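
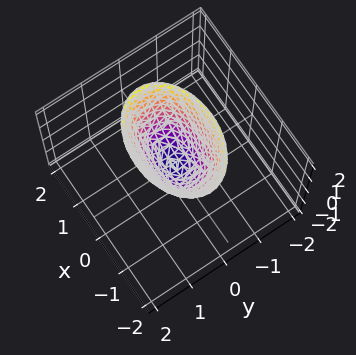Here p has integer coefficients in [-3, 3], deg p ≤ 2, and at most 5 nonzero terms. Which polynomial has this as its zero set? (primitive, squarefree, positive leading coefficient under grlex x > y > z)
First, degree: a paraboloid; a quadric, so deg p = 2.
Then, symmetries: mirror symmetry y ↦ −y ⇒ only even powers of y; it's symmetric under x → −x, forcing even powers of x.
Then, observable constraints: it crosses the z-axis at the gridline z = 0; one y-axis crossing is at y = 0; it crosses the x-axis at the gridline x = 0.
Finally, fitting integer coefficients to these (and the overall shape) gives p.

x^2 + 2*y^2 - z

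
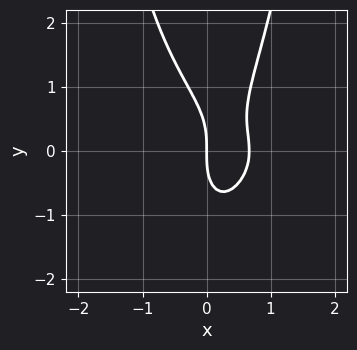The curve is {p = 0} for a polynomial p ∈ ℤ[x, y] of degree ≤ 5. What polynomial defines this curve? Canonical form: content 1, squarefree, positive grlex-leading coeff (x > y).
First, degree: no degree-3 curve has this shape, so deg p = 4.
Then, from the visible intercepts: one x-axis crossing is at x = 0; one y-axis crossing is at y = 0.
Finally, matching integer coefficients to the picture gives p.

2*x^2*y^2 - y^3 + 3*x^2 - 2*x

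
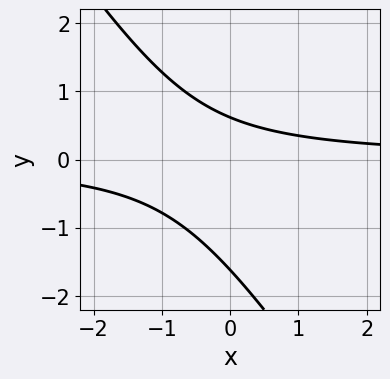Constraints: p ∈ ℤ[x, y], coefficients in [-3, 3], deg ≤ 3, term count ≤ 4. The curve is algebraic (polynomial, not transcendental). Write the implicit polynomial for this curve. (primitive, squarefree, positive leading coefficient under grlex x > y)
(a) The degree is 2 — a generic line meets the curve in up to 2 points.
(b) Against the integer gridlines: the curve avoids every integer x-axis point in the box.
(c) Together with the visible shape, these determine p as stated.

3*x*y + 2*y^2 + 2*y - 2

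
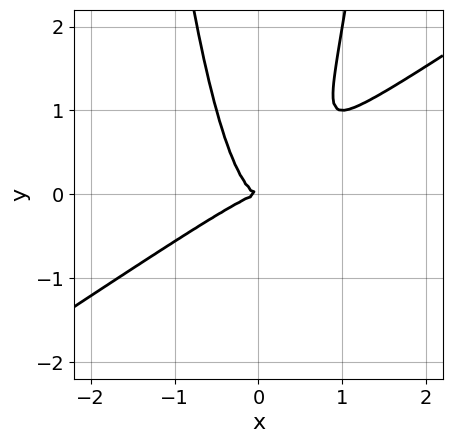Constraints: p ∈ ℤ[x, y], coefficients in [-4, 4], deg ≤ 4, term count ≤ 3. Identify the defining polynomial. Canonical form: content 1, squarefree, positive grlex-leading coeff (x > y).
2*x^3 - 3*x^2*y + y^2

First, the degree is 3 — no degree-2 curve has this shape.
Next, against the integer gridlines: one x-axis crossing is at x = 0; it crosses the y-axis at the gridline y = 0.
Finally, matching integer coefficients to the picture gives p.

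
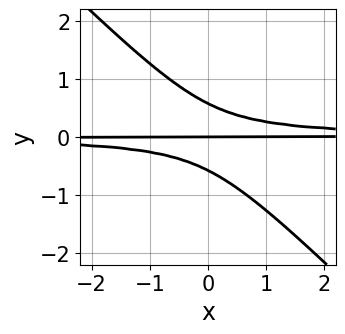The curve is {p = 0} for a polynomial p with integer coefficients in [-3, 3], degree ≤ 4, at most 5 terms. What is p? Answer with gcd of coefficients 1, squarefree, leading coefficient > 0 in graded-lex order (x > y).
3*x*y^2 + 3*y^3 - y

1. Degree: no degree-2 curve has this shape, so deg p = 3.
2. Reading off the gridlines: the visible x-axis segment lies entirely on the curve; it meets the y-axis at y = 0 (among the integer gridlines).
3. The integer polynomial consistent with all of this is the stated p.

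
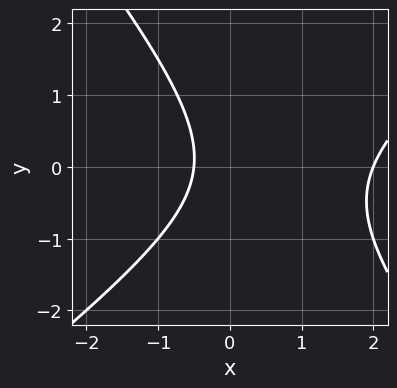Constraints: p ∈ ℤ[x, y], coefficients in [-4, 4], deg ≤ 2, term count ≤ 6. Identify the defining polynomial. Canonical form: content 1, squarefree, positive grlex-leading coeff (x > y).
2*x^2 - x*y - 2*y^2 - 3*x - 2

First, the degree is 2 — a generic line meets the curve in up to 2 points.
Then, observable constraints: one x-axis crossing is at x = 2; the curve avoids every integer y-axis point in the box.
Finally, these observations pin down the coefficients.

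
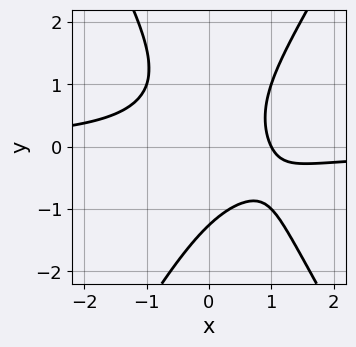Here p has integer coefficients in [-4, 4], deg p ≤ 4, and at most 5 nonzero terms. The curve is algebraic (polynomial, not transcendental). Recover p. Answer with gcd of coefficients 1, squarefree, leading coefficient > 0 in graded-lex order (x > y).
deg p = 3.
Against the integer gridlines: one x-axis crossing is at x = 1.
Fitting integer coefficients to these (and the overall shape) gives p.

3*x^2*y - y^3 - 2*x*y + 2*x - 2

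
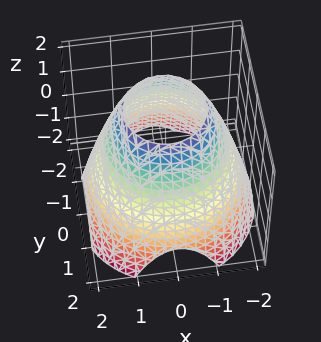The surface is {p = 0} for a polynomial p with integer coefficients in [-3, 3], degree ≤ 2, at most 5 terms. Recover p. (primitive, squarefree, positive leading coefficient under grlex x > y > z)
x^2 + y^2 + z - 3

First, degree: no degree-1 surface has this shape, so deg p = 2.
Next, symmetry: the z-axis is an axis of rotation, so x and y enter only as x² + y².
Then, from the visible intercepts: the surface avoids every integer z-axis point in the box; a circular section at z = 1 has radius between 1 and 2.
Finally, matching integer coefficients to the picture gives p.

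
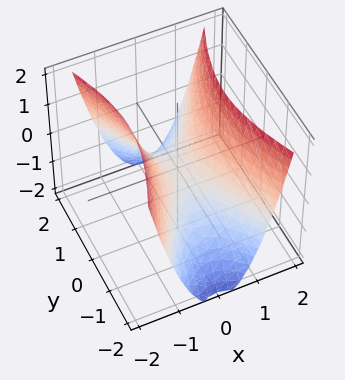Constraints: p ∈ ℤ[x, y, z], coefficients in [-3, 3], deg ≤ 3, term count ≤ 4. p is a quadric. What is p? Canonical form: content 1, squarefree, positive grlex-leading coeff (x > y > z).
3*x^2 - y^2 - 2*z

(a) deg p = 2. A saddle surface; a quadric.
(b) Symmetries: it's symmetric under y → −y, forcing even powers of y; the x ↦ −x reflection is a symmetry, so x appears only in even powers.
(c) Against the integer gridlines: it meets the y-axis at y = 0 (among the integer gridlines); it crosses the z-axis at the gridline z = 0.
(d) The integer polynomial consistent with all of this is the stated p.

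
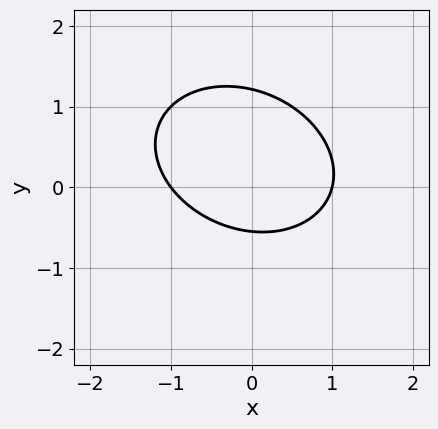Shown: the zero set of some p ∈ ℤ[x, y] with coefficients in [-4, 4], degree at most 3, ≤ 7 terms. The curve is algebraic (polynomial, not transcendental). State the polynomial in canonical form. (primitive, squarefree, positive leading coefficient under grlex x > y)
The degree is 2 — a generic line meets the curve in up to 2 points.
From the visible intercepts: the x-axis gridline crossings are at x ∈ {-1, 1}.
The integer polynomial consistent with all of this is the stated p.

2*x^2 + x*y + 3*y^2 - 2*y - 2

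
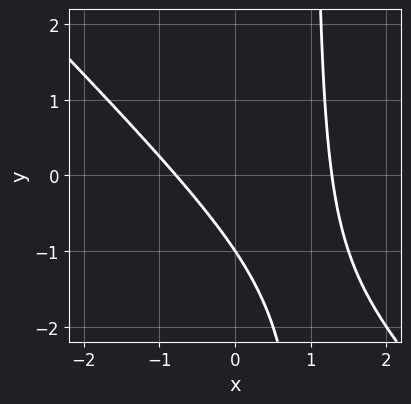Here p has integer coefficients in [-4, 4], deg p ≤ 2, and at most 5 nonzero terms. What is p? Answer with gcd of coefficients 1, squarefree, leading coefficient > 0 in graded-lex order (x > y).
(a) Degree: a generic line meets the curve in up to 2 points, so deg p = 2.
(b) From the visible intercepts: one y-axis crossing is at y = -1.
(c) Assembling these constraints gives the stated polynomial.

2*x^2 + 2*x*y - x - 2*y - 2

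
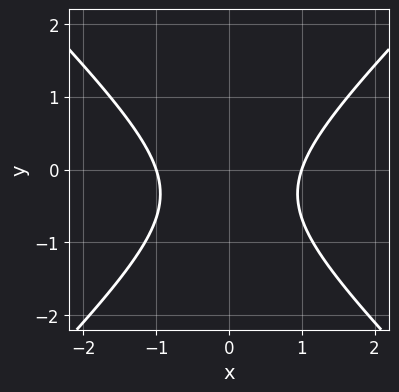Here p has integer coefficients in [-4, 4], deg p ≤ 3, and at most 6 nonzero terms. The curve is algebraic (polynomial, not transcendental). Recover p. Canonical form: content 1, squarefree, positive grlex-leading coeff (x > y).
3*x^2 - 3*y^2 - 2*y - 3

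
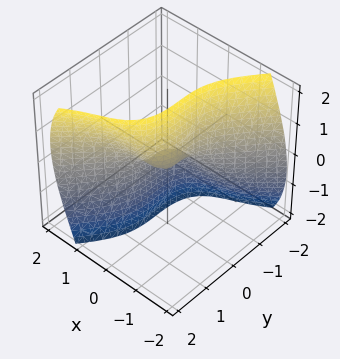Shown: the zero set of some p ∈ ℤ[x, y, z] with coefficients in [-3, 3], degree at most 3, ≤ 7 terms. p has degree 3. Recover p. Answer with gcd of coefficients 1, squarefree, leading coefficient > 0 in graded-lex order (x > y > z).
3*x^3 - 2*x^2*z + 2*x*z^2 - 2*y^3 + 2*z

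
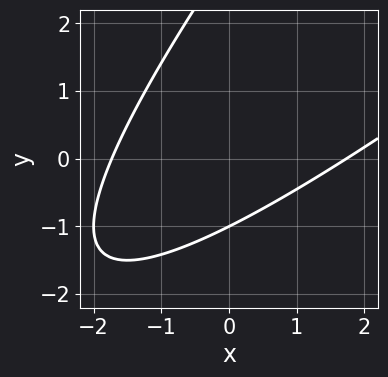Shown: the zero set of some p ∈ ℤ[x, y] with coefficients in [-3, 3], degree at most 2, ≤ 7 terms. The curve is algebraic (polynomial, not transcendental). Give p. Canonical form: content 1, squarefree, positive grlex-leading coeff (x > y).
x^2 - 2*x*y + y^2 - 2*y - 3

(a) The degree is 2 — a generic line meets the curve in up to 2 points.
(b) From the visible intercepts: one y-axis crossing is at y = -1.
(c) Putting this together gives p.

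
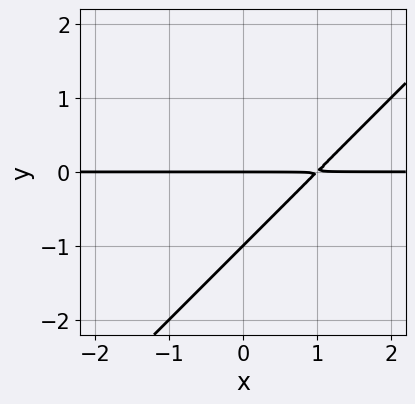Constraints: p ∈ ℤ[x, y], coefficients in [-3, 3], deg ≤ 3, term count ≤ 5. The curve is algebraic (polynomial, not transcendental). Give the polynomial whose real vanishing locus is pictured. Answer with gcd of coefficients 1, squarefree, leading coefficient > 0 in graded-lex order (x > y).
1. The degree is 2 — no degree-1 curve has this shape.
2. Against the integer gridlines: the y-axis gridline crossings are at y ∈ {-1, 0}; the visible x-axis segment lies entirely on the curve.
3. The integer polynomial consistent with all of this is the stated p.

x*y - y^2 - y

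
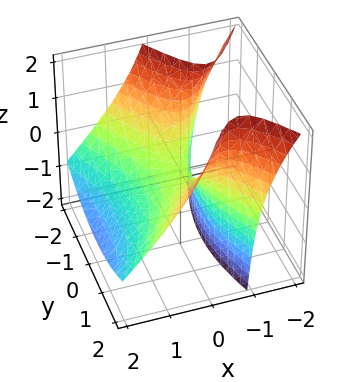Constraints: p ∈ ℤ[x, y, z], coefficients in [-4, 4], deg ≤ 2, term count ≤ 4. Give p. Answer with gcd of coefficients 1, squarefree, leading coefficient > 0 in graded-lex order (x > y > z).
The degree is 2 — no degree-1 surface has this shape.
From the axis intercepts and sections: it crosses the x-axis at the gridline x = 0; it crosses the z-axis at the gridline z = 0; it meets the y-axis at y = 0 (among the integer gridlines).
These observations pin down the coefficients.

3*x^2 + 3*x*z - y^2 + 2*z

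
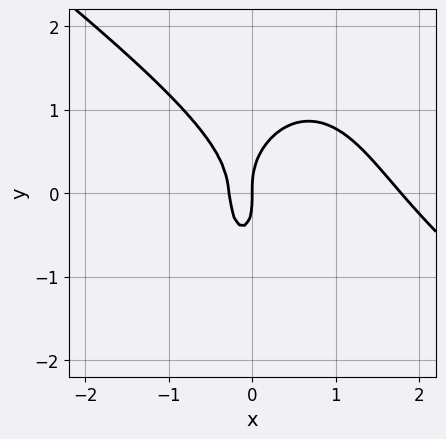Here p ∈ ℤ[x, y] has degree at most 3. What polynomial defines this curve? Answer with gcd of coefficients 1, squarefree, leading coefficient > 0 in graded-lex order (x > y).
2*x^3 + 2*x^2*y + y^3 - 3*x^2 - x

deg p = 3.
Observable constraints: it crosses the x-axis at the gridline x = 0; it meets the y-axis at y = 0 (among the integer gridlines).
Putting this together gives p.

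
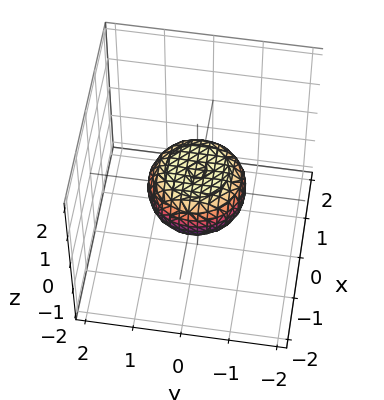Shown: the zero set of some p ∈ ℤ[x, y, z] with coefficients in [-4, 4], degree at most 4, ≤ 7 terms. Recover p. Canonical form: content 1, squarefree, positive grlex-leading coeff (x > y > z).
(a) Degree: a generic line meets the surface in up to 4 points, so deg p = 4.
(b) Symmetry: the z-axis is an axis of rotation, so x and y enter only as x² + y².
(c) From the visible intercepts: the x-axis gridline crossings are at x ∈ {-1, 1}; a circular section at z = 0 has radius exactly 1.
(d) The integer polynomial consistent with all of this is the stated p. Check: (0, -1, 0) on the y-axis lies on the surface, and p(0, -1, 0) = 0. ✓

2*x^4 + 4*x^2*y^2 + 2*y^4 - x^2 - y^2 + 3*z^2 - 1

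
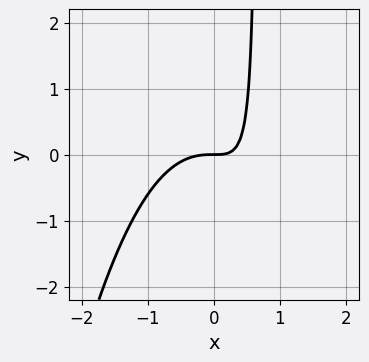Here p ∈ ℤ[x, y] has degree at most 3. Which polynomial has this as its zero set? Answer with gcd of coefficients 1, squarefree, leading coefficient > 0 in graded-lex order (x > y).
1. Degree: a generic line meets the curve in up to 3 points, so deg p = 3.
2. Against the integer gridlines: one y-axis crossing is at y = 0; one x-axis crossing is at x = 0.
3. These observations pin down the coefficients.

3*x^3 + 3*x*y - 2*y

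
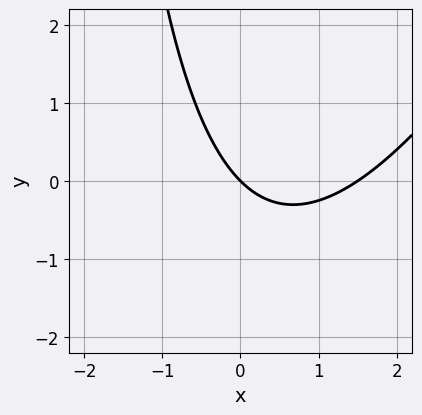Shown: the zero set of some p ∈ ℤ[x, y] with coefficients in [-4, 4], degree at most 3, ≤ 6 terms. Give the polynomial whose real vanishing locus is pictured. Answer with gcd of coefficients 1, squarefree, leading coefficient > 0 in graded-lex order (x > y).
2*x^2 - x*y - 3*x - 3*y

(a) Degree: a generic line meets the curve in up to 2 points, so deg p = 2.
(b) From the axis intercepts and sections: it meets the x-axis at x = 0 (among the integer gridlines); it meets the y-axis at y = 0 (among the integer gridlines).
(c) These observations pin down the coefficients.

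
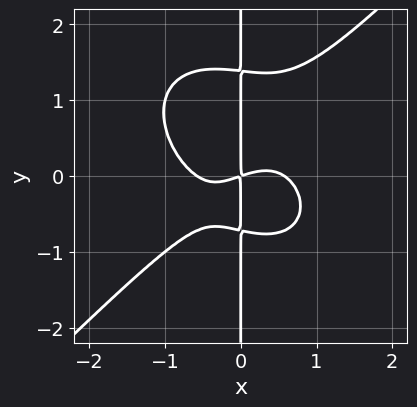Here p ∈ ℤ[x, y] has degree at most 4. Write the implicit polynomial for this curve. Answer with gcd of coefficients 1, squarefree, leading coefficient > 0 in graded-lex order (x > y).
3*x^4 - 3*x*y^3 + 2*x*y^2 - x^2 + 3*x*y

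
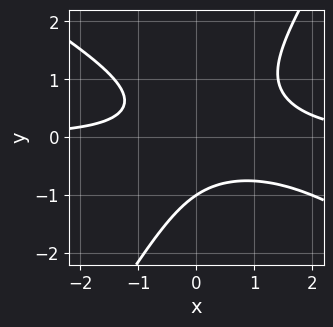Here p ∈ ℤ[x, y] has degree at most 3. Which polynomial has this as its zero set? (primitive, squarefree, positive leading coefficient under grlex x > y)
x^2*y + x*y^2 - y^3 - x*y - 1

(a) deg p = 3.
(b) Checking where it meets the axes: it crosses the y-axis at the gridline y = -1; no x-intercept at any integer in the box.
(c) Fitting integer coefficients to these (and the overall shape) gives p.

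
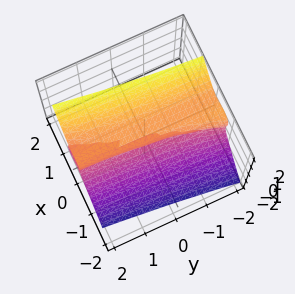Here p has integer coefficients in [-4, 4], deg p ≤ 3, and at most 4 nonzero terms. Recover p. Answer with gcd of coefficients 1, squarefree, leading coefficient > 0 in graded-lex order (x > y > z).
3*x^3 - x^2*y - z^3 + z^2

1. The degree is 3 — the shape is more complex than any degree-2 surface.
2. From the axis intercepts and sections: it meets the x-axis at x = 0 (among the integer gridlines); every point of the y-axis in the box is on the surface; among the integer gridlines, it crosses the z-axis at z ∈ {0, 1}.
3. Putting this together gives p.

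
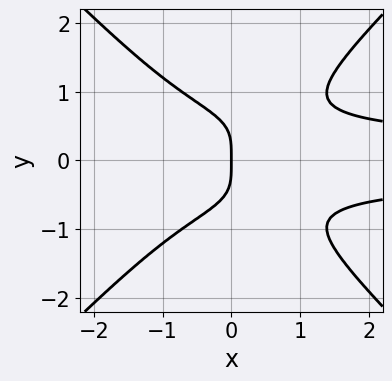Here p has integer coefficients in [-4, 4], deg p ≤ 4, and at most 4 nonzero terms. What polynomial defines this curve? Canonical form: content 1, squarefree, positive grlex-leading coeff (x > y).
3*x^2*y^2 - 3*y^4 - 2*x

(a) Degree: the shape is more complex than any degree-3 curve, so deg p = 4.
(b) Symmetries: mirror symmetry y ↦ −y ⇒ only even powers of y.
(c) From the axis intercepts and sections: it meets the x-axis at x = 0 (among the integer gridlines); one y-axis crossing is at y = 0.
(d) Together with the visible shape, these determine p as stated.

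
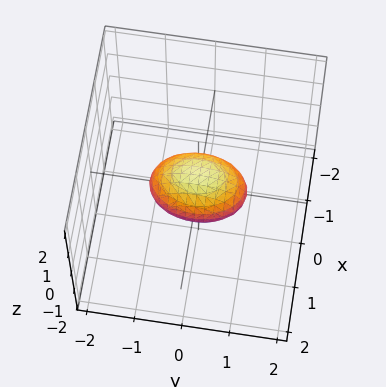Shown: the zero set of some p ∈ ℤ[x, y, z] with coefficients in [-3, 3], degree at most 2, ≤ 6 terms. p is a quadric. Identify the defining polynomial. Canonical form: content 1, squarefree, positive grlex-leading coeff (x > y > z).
2*x^2 + y^2 + 2*z^2 - 1

1. The degree is 2 — bounded and convex; a quadric.
2. Symmetries: the z ↦ −z reflection is a symmetry, so z appears only in even powers; mirror symmetry y ↦ −y ⇒ only even powers of y; the x ↦ −x reflection is a symmetry, so x appears only in even powers.
3. Against the integer gridlines: among the integer gridlines, it crosses the y-axis at y ∈ {-1, 1}.
4. Fitting integer coefficients to these (and the overall shape) gives p.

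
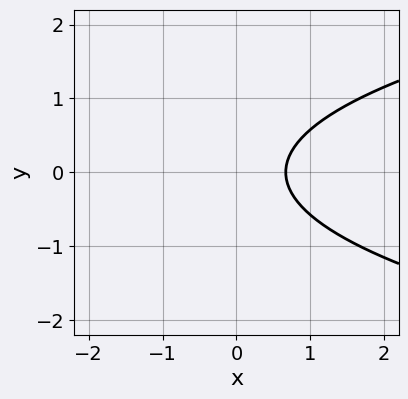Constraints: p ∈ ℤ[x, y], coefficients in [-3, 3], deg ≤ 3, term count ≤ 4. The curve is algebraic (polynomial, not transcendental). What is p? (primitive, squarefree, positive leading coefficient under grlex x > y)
3*y^2 - 3*x + 2

(a) Degree: a generic line meets the curve in up to 2 points, so deg p = 2.
(b) Symmetries: it's symmetric under y → −y, forcing even powers of y.
(c) Reading off the gridlines: it misses every integer gridline on the y-axis.
(d) Fitting integer coefficients to these (and the overall shape) gives p.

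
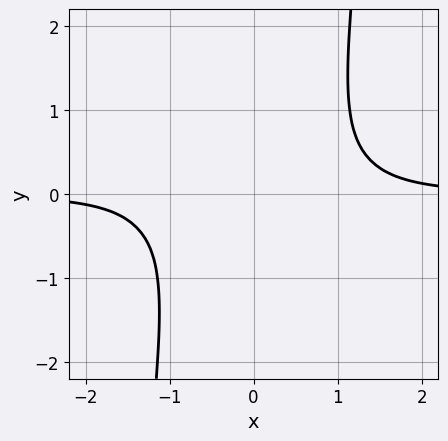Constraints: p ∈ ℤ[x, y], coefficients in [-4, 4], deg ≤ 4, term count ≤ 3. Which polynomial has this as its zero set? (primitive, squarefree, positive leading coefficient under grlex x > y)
2*x^3*y - y^2 - 2

(a) The degree is 4 — no degree-3 curve has this shape.
(b) Observable constraints: no x-intercept at any integer in the box; it misses every integer gridline on the y-axis.
(c) Putting this together gives p.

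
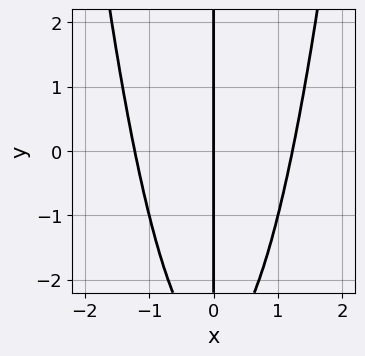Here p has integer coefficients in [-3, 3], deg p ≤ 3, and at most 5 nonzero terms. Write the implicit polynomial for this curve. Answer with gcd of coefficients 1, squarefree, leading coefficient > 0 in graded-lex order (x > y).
1. Degree: no degree-2 curve has this shape, so deg p = 3.
2. Reading off the gridlines: one x-axis crossing is at x = 0; every point of the y-axis in the box is on the curve.
3. Together with the visible shape, these determine p as stated.

2*x^3 - x*y - 3*x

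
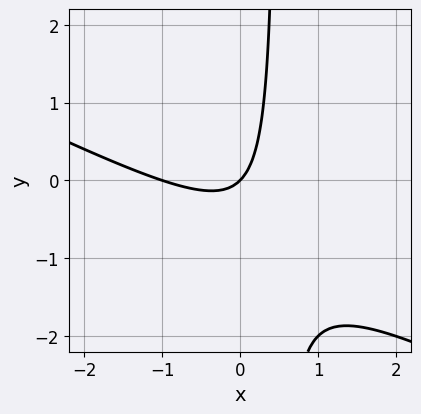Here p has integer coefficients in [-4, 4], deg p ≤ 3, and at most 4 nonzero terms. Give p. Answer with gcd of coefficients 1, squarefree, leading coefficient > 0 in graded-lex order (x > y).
(a) Degree: the shape is more complex than any degree-1 curve, so deg p = 2.
(b) From the axis intercepts and sections: it crosses the y-axis at the gridline y = 0; the x-axis gridline crossings are at x ∈ {-1, 0}.
(c) Matching integer coefficients to the picture gives p.

x^2 + 2*x*y + x - y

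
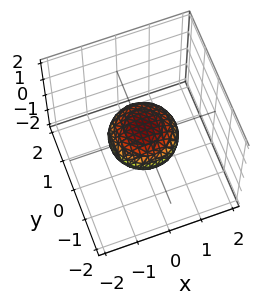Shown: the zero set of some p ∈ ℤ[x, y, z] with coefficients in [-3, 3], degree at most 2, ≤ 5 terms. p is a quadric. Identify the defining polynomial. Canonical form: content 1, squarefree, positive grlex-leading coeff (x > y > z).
The degree is 2 — a closed, bounded, convex surface; a quadric.
By symmetry, the z-axis is an axis of rotation, so x and y enter only as x² + y²; the z ↦ −z reflection is a symmetry, so z appears only in even powers.
From the visible intercepts: a circular section at z = 0 has radius exactly 1; the y-axis gridline crossings are at y ∈ {-1, 1}; the x-axis gridline crossings are at x ∈ {-1, 1}.
These observations pin down the coefficients.

x^2 + y^2 + 2*z^2 - 1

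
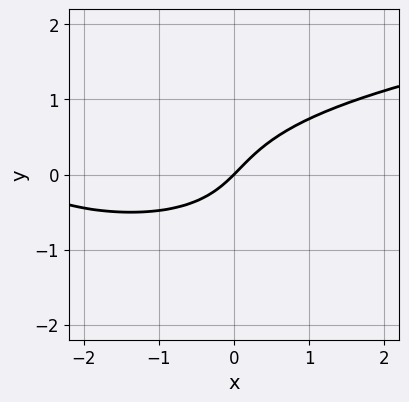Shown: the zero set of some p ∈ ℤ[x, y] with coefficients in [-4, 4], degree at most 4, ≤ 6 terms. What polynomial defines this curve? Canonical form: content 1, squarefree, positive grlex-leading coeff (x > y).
x*y^2 + 3*y^3 - x^2 - 3*x + 3*y

Degree: the shape is more complex than any degree-2 curve, so deg p = 3.
Reading off the gridlines: it crosses the y-axis at the gridline y = 0; it meets the x-axis at x = 0 (among the integer gridlines).
Putting this together gives p.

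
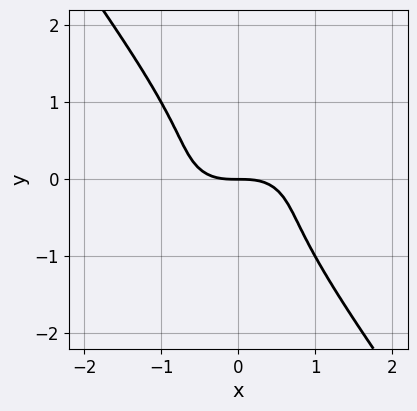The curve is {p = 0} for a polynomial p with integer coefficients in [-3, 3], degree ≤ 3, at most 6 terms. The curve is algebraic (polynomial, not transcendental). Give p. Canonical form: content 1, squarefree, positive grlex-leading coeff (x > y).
(a) deg p = 3. No degree-2 curve has this shape.
(b) Checking where it meets the axes: it meets the y-axis at y = 0 (among the integer gridlines); it crosses the x-axis at the gridline x = 0.
(c) These observations pin down the coefficients.

2*x^3 + 3*x*y^2 + 3*y^3 + 2*y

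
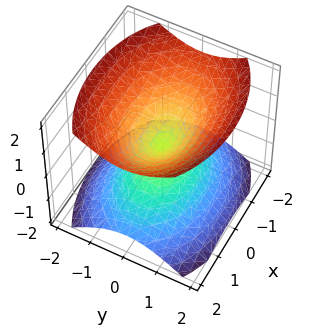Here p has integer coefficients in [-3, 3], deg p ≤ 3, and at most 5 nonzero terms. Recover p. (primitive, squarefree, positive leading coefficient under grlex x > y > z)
(a) There are 2 components. They look like related sheets of one shape, so recover p as a whole.
(b) Degree: two nappes meeting at a single point; a quadric, so deg p = 2.
(c) Symmetries: it's symmetric under y → −y, forcing even powers of y; the x ↦ −x reflection is a symmetry, so x appears only in even powers; the z ↦ −z reflection is a symmetry, so z appears only in even powers.
(d) From the visible intercepts: one x-axis crossing is at x = 0; it meets the z-axis at z = 0 (among the integer gridlines); it crosses the y-axis at the gridline y = 0.
(e) Solving for integer coefficients yields p as stated.

x^2 + 2*y^2 - 2*z^2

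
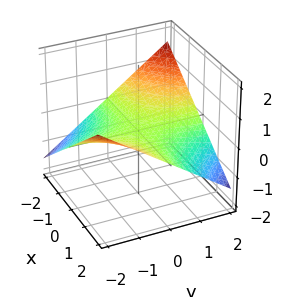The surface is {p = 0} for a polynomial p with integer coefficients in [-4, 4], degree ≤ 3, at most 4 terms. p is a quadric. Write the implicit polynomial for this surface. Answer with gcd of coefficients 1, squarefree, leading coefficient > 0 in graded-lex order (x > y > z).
The degree is 2 — a hyperbolic paraboloid; a quadric.
Against the integer gridlines: every point of the x-axis in the box is on the surface; it meets the z-axis at z = 0 (among the integer gridlines).
Putting this together gives p. Check: (0, 1, 0) on the y-axis lies on the surface, and p(0, 1, 0) = 0. ✓

x*y + 3*z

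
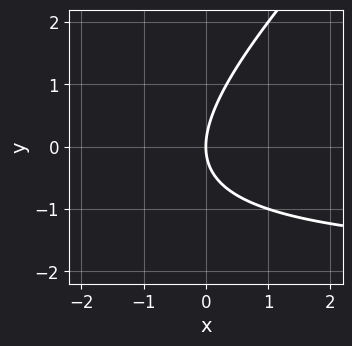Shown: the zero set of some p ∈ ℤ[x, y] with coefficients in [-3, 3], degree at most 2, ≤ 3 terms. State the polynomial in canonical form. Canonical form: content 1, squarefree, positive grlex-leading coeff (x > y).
Degree: no degree-1 curve has this shape, so deg p = 2.
From the axis intercepts and sections: it crosses the x-axis at the gridline x = 0; it meets the y-axis at y = 0 (among the integer gridlines).
Putting this together gives p.

x*y - y^2 + 2*x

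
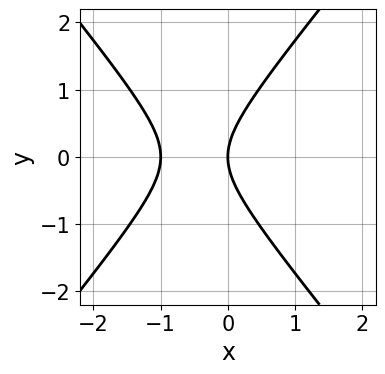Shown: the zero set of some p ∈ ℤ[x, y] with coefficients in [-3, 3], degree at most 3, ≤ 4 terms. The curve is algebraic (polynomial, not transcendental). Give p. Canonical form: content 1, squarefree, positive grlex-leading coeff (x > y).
3*x^2 - 2*y^2 + 3*x

First, the degree is 2 — a generic line meets the curve in up to 2 points.
Next, symmetries: mirror symmetry y ↦ −y ⇒ only even powers of y.
Then, against the integer gridlines: the x-axis gridline crossings are at x ∈ {-1, 0}; it meets the y-axis at y = 0 (among the integer gridlines).
Finally, together with the visible shape, these determine p as stated.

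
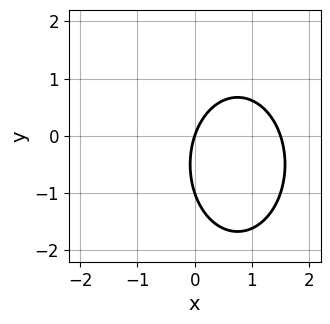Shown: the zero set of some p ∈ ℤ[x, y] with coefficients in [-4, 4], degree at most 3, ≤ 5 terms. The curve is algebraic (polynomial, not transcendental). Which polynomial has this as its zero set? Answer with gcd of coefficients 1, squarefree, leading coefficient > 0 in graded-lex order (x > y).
Degree: the shape is more complex than any degree-1 curve, so deg p = 2.
Against the integer gridlines: among the integer gridlines, it crosses the y-axis at y ∈ {-1, 0}; one x-axis crossing is at x = 0.
Matching integer coefficients to the picture gives p.

2*x^2 + y^2 - 3*x + y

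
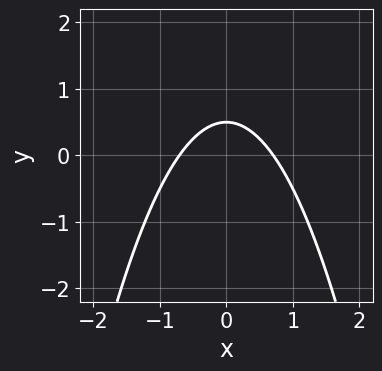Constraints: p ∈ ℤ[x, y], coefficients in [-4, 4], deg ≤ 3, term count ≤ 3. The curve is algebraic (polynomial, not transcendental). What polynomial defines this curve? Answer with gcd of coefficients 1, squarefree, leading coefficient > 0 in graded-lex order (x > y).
2*x^2 + 2*y - 1

First, the degree is 2 — the shape is more complex than any degree-1 curve.
Next, symmetries: the x ↦ −x reflection is a symmetry, so x appears only in even powers.
Finally, together with the visible shape, these determine p as stated.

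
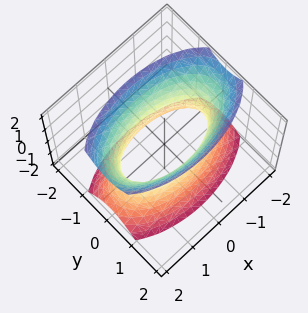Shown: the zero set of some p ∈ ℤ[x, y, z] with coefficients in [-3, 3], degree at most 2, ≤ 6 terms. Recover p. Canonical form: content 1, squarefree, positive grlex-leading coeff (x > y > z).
(a) The degree is 2 — one connected sheet with a waist; a quadric.
(b) Symmetries: it's symmetric under y → −y, forcing even powers of y; it's symmetric under x → −x, forcing even powers of x; it's symmetric under z → −z, forcing even powers of z.
(c) Against the integer gridlines: no z-intercept at any integer in the box.
(d) Together with the visible shape, these determine p as stated.

x^2 + 3*y^2 - z^2 - 2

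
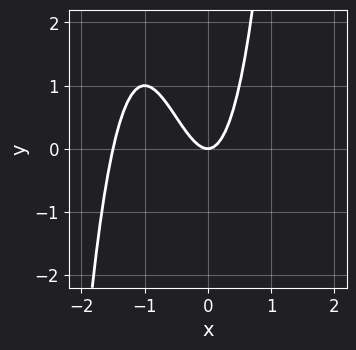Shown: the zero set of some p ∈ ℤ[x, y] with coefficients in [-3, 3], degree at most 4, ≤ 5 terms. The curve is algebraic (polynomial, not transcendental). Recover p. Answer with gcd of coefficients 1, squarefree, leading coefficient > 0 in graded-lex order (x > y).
2*x^3 + 3*x^2 - y

deg p = 3.
Reading off the gridlines: one y-axis crossing is at y = 0; one x-axis crossing is at x = 0.
These observations pin down the coefficients.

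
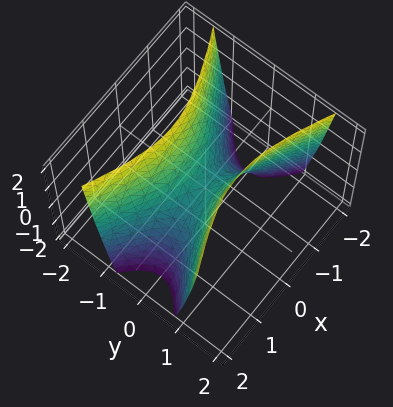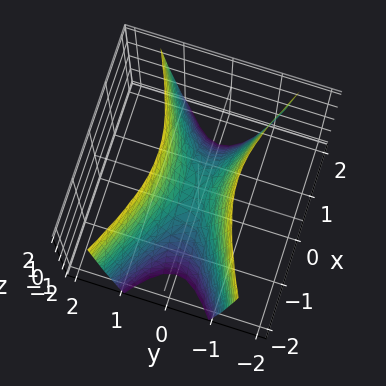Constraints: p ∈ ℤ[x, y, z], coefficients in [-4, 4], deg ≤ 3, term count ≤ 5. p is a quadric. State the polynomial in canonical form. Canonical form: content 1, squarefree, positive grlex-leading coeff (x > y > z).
First, the degree is 2 — a saddle surface; a quadric.
Then, symmetries: mirror symmetry x ↦ −x ⇒ only even powers of x; it's symmetric under y → −y, forcing even powers of y.
Next, against the integer gridlines: it meets the z-axis at z = 0 (among the integer gridlines); it meets the x-axis at x = 0 (among the integer gridlines).
Finally, together with the visible shape, these determine p as stated.

x^2 - 3*y^2 + z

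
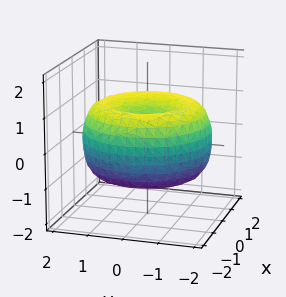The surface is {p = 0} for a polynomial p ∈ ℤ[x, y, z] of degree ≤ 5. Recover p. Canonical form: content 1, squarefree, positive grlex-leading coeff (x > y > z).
x^4 + 2*x^2*y^2 + y^4 - 3*x^2 - 3*y^2 + 3*z^2 - 1

(a) Degree: no degree-3 surface has this shape, so deg p = 4.
(b) Symmetries: rotational symmetry about the z-axis ⇒ p depends on x, y only through x² + y².
(c) From the visible intercepts: a circular section at z = -1 has radius exactly 1.
(d) Solving for integer coefficients yields p as stated.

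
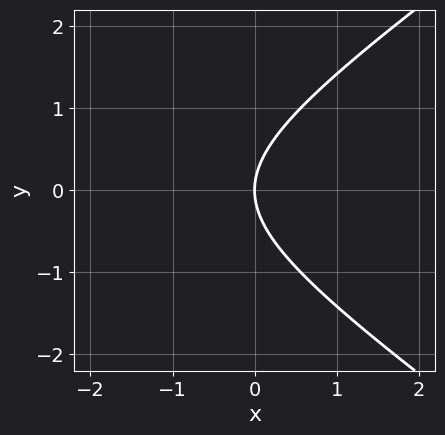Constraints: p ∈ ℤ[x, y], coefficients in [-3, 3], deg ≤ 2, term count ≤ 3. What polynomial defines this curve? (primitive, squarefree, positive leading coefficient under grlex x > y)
(a) Degree: a generic line meets the curve in up to 2 points, so deg p = 2.
(b) Symmetries: it's symmetric under y → −y, forcing even powers of y.
(c) From the visible intercepts: it meets the y-axis at y = 0 (among the integer gridlines); one x-axis crossing is at x = 0.
(d) Putting this together gives p.

x^2 - 2*y^2 + 3*x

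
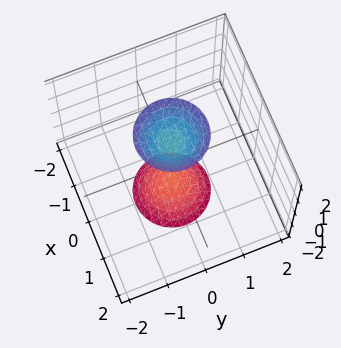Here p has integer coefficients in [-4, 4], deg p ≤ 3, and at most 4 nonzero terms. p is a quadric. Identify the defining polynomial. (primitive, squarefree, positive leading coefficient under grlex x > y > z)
(a) I count 2 distinct pieces.
(b) deg p = 2.
(c) Symmetries: rotational symmetry about the z-axis ⇒ p depends on x, y only through x² + y²; it's symmetric under z → −z, forcing even powers of z.
(d) Checking where it meets the axes: a circular section at z = -2 has radius between 0 and 1; it misses every integer gridline on the y-axis.
(e) Fitting integer coefficients to these (and the overall shape) gives p.

3*x^2 + 3*y^2 - z^2 + 2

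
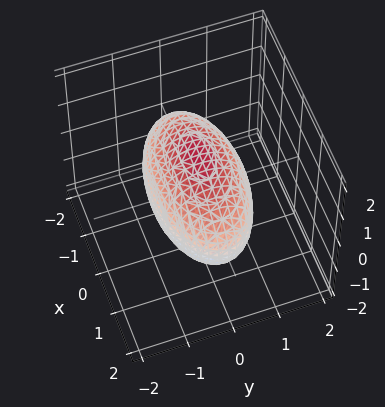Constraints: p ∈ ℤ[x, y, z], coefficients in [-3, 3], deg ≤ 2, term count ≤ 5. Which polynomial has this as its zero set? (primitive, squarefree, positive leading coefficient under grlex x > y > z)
x^2 + 3*y^2 + 2*z^2 - 3

Degree: a closed, bounded, convex surface; a quadric, so deg p = 2.
Symmetries: mirror symmetry z ↦ −z ⇒ only even powers of z; it's symmetric under x → −x, forcing even powers of x; the y ↦ −y reflection is a symmetry, so y appears only in even powers.
From the visible intercepts: the y-axis gridline crossings are at y ∈ {-1, 1}.
These observations pin down the coefficients.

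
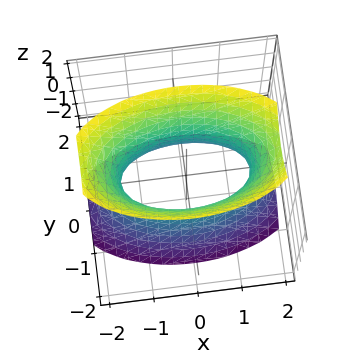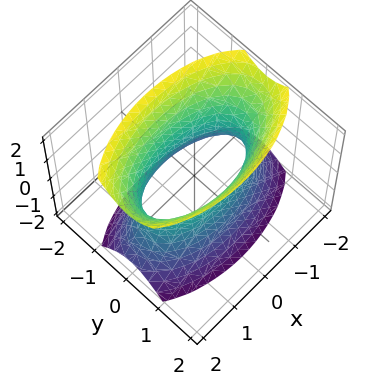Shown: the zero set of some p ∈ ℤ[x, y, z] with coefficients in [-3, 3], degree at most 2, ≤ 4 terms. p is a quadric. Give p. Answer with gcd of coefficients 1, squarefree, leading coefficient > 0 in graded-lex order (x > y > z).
x^2 + 3*y^2 - z^2 - 2

Degree: one connected sheet with a waist; a quadric, so deg p = 2.
Symmetries: the z ↦ −z reflection is a symmetry, so z appears only in even powers; the y ↦ −y reflection is a symmetry, so y appears only in even powers; mirror symmetry x ↦ −x ⇒ only even powers of x.
Against the integer gridlines: the surface avoids every integer z-axis point in the box.
Matching integer coefficients to the picture gives p.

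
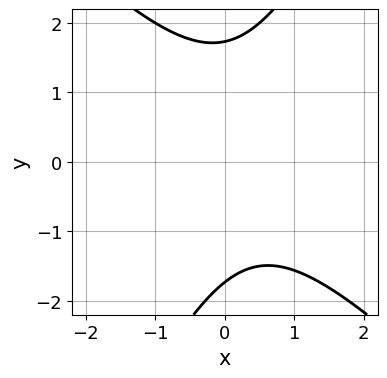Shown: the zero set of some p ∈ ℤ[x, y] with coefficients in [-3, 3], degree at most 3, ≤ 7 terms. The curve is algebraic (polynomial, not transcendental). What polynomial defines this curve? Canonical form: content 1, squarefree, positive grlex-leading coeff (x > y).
2*x^2 + x*y - y^2 - x + 3

1. deg p = 2. No degree-1 curve has this shape.
2. From the visible intercepts: no x-intercept at any integer in the box.
3. The integer polynomial consistent with all of this is the stated p.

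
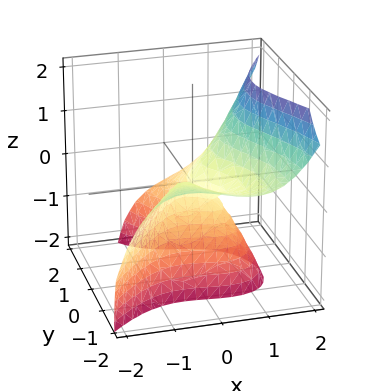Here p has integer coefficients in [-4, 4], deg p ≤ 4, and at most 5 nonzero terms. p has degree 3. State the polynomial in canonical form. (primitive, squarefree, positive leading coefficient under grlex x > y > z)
3*x^3 - y^3 - 3*y^2*z + 2*x*y - 2*z^2

deg p = 3. No degree-2 surface has this shape.
Checking where it meets the axes: it meets the x-axis at x = 0 (among the integer gridlines); one z-axis crossing is at z = 0; it crosses the y-axis at the gridline y = 0.
Together with the visible shape, these determine p as stated.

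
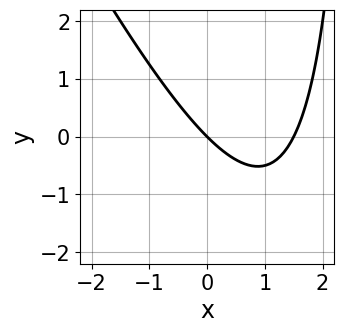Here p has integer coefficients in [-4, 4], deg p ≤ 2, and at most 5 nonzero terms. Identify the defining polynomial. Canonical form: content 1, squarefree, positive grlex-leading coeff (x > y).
(a) The degree is 2 — a generic line meets the curve in up to 2 points.
(b) Observable constraints: one y-axis crossing is at y = 0; it crosses the x-axis at the gridline x = 0.
(c) These observations pin down the coefficients.

2*x^2 + x*y - 3*x - 3*y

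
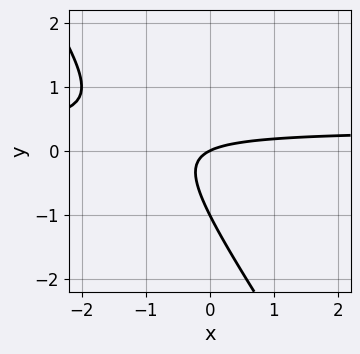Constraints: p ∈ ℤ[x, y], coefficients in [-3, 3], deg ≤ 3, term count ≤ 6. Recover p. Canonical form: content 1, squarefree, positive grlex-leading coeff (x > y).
3*x*y + 2*y^2 - x + 2*y

1. deg p = 2. No degree-1 curve has this shape.
2. Reading off the gridlines: among the integer gridlines, it crosses the y-axis at y ∈ {-1, 0}; one x-axis crossing is at x = 0.
3. The integer polynomial consistent with all of this is the stated p.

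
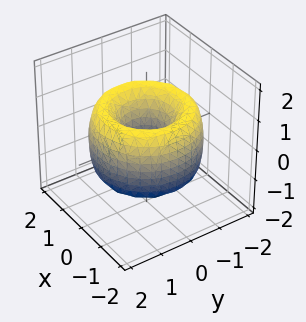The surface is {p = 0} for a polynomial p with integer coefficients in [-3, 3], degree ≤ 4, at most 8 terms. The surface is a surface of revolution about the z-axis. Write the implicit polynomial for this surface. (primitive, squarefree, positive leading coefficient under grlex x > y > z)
First, deg p = 4.
Next, symmetries: rotational symmetry about the z-axis ⇒ p depends on x, y only through x² + y².
Then, checking where it meets the axes: a circular section at z = 0 has radius between 0 and 1; it misses every integer gridline on the z-axis.
Finally, putting this together gives p.

x^4 + 2*x^2*y^2 + y^4 - 3*x^2 - 3*y^2 + z^2 + 1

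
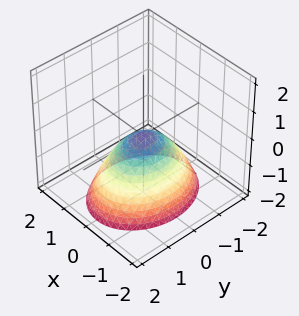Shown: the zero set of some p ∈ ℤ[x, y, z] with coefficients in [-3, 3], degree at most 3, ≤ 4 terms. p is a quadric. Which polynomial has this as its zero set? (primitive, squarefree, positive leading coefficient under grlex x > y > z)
3*x^2 + 2*y^2 + 3*z

First, degree: a paraboloid; a quadric, so deg p = 2.
Then, symmetries: it's symmetric under x → −x, forcing even powers of x; mirror symmetry y ↦ −y ⇒ only even powers of y.
Next, from the axis intercepts and sections: it meets the x-axis at x = 0 (among the integer gridlines); it crosses the z-axis at the gridline z = 0.
Finally, solving for integer coefficients yields p as stated.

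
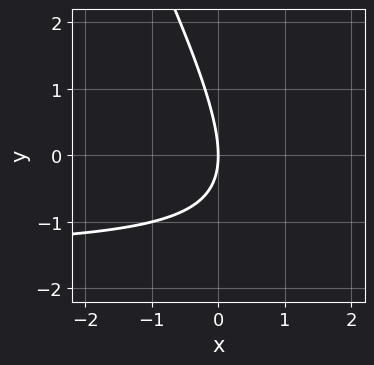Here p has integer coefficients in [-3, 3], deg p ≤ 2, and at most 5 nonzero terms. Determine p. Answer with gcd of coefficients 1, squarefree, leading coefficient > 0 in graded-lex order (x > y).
(a) deg p = 2. The shape is more complex than any degree-1 curve.
(b) From the axis intercepts and sections: it meets the y-axis at y = 0 (among the integer gridlines); it meets the x-axis at x = 0 (among the integer gridlines).
(c) Assembling these constraints gives the stated polynomial.

2*x*y + y^2 + 3*x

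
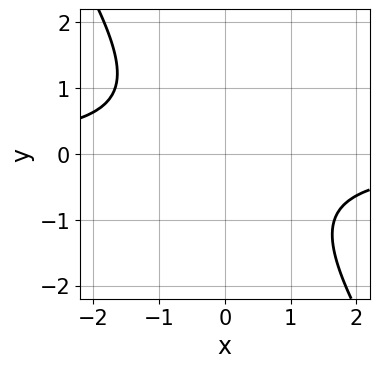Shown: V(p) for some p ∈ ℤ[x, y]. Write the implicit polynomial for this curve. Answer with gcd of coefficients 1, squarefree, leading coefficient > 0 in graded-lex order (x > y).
1. deg p = 2. A generic line meets the curve in up to 2 points.
2. From the axis intercepts and sections: it misses every integer gridline on the y-axis; the curve avoids every integer x-axis point in the box.
3. Fitting integer coefficients to these (and the overall shape) gives p.

3*x*y + 2*y^2 + 3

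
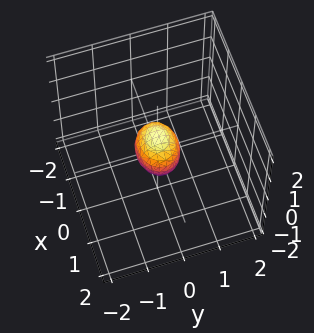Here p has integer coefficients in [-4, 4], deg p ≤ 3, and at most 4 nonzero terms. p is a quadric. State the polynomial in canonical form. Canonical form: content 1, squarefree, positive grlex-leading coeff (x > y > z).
First, degree: bounded and convex; a quadric, so deg p = 2.
Then, symmetries: the x ↦ −x reflection is a symmetry, so x appears only in even powers; mirror symmetry y ↦ −y ⇒ only even powers of y; mirror symmetry z ↦ −z ⇒ only even powers of z.
Finally, solving for integer coefficients yields p as stated.

2*x^2 + 3*y^2 + 2*z^2 - 1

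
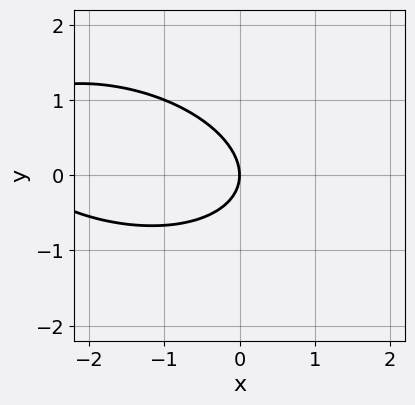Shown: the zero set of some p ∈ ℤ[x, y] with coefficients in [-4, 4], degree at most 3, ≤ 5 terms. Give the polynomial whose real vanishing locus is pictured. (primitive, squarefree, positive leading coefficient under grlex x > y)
x^2 + x*y + 3*y^2 + 3*x

The degree is 2 — no degree-1 curve has this shape.
Checking where it meets the axes: it meets the y-axis at y = 0 (among the integer gridlines); it meets the x-axis at x = 0 (among the integer gridlines).
Together with the visible shape, these determine p as stated.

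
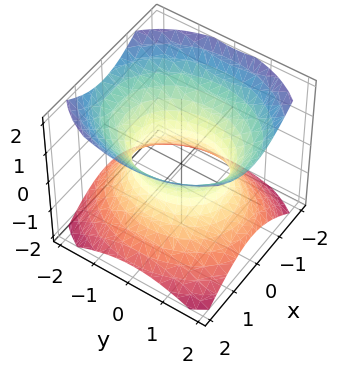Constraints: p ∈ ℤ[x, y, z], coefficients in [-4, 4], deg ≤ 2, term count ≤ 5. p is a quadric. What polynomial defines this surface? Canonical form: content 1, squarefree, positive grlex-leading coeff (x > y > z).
3*x^2 + 2*y^2 - 3*z^2 - 3

deg p = 2. An hourglass — one-sheet hyperboloid; a quadric.
Symmetries: mirror symmetry y ↦ −y ⇒ only even powers of y; mirror symmetry z ↦ −z ⇒ only even powers of z; mirror symmetry x ↦ −x ⇒ only even powers of x.
Reading off the gridlines: among the integer gridlines, it crosses the x-axis at x ∈ {-1, 1}; no z-intercept at any integer in the box.
These observations pin down the coefficients.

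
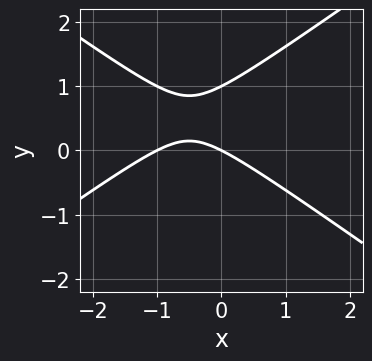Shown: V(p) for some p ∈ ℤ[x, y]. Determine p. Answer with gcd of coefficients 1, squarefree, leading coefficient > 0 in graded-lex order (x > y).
x^2 - 2*y^2 + x + 2*y

Degree: no degree-1 curve has this shape, so deg p = 2.
Observable constraints: among the integer gridlines, it crosses the y-axis at y ∈ {0, 1}; the x-axis gridline crossings are at x ∈ {-1, 0}.
Matching integer coefficients to the picture gives p.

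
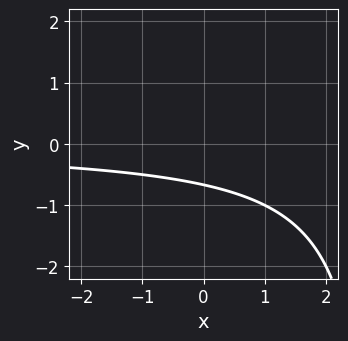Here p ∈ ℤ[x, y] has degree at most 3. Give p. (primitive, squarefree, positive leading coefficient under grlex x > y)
x*y - 3*y - 2

1. deg p = 2.
2. Observable constraints: the curve avoids every integer x-axis point in the box.
3. These observations pin down the coefficients.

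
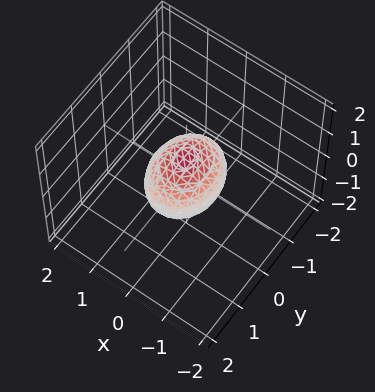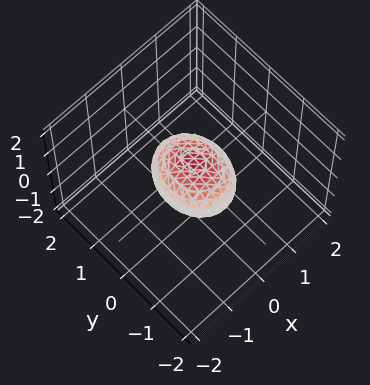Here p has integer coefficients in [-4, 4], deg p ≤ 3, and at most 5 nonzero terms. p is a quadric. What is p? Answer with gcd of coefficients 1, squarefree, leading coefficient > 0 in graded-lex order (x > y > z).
(a) The degree is 2 — bounded and convex; a quadric.
(b) Symmetries: the z ↦ −z reflection is a symmetry, so z appears only in even powers; mirror symmetry y ↦ −y ⇒ only even powers of y; the x ↦ −x reflection is a symmetry, so x appears only in even powers.
(c) Checking where it meets the axes: the y-axis gridline crossings are at y ∈ {-1, 1}.
(d) The integer polynomial consistent with all of this is the stated p.

3*x^2 + 2*y^2 + 3*z^2 - 2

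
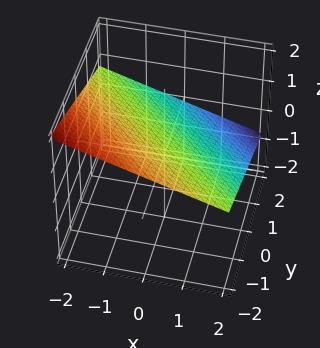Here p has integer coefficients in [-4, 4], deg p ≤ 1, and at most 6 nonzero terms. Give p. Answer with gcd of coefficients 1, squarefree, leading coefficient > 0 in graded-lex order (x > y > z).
x + y + 3*z - 2

deg p = 1. Every cross-section is a straight line — this is a plane.
From the visible intercepts: one y-axis crossing is at y = 2; one x-axis crossing is at x = 2.
Putting this together gives p.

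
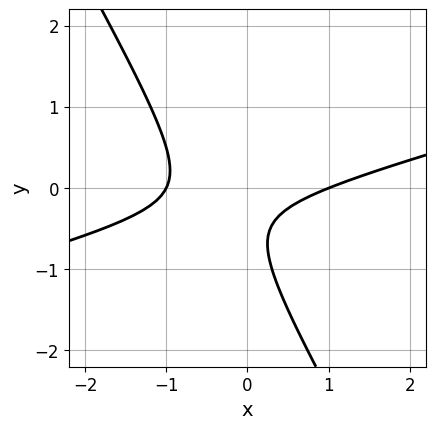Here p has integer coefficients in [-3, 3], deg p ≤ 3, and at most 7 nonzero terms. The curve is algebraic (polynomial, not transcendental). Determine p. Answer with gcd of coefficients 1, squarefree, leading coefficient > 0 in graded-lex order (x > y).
First, the degree is 2 — no degree-1 curve has this shape.
Next, reading off the gridlines: the x-axis gridline crossings are at x ∈ {-1, 1}; it misses every integer gridline on the y-axis.
Finally, putting this together gives p.

x^2 - 3*x*y - 2*y^2 - 2*y - 1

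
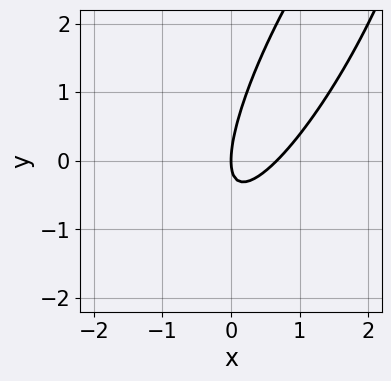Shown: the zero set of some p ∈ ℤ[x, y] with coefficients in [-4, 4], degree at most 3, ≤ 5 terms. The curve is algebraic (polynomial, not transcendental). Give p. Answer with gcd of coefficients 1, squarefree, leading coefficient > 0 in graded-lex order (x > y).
3*x^2 - 3*x*y + y^2 - 2*x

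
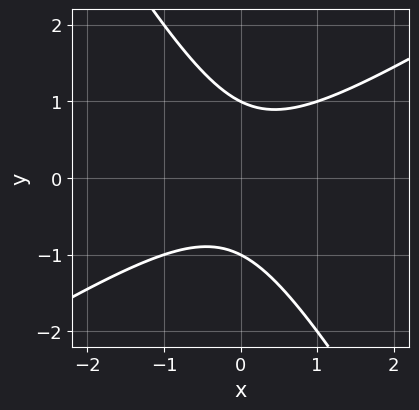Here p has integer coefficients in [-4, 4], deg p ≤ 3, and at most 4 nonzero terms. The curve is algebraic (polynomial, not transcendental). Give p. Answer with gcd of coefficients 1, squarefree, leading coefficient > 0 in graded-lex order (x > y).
x^2 - x*y - y^2 + 1

First, deg p = 2. The shape is more complex than any degree-1 curve.
Then, from the axis intercepts and sections: the y-axis gridline crossings are at y ∈ {-1, 1}; no x-intercept at any integer in the box.
Finally, putting this together gives p.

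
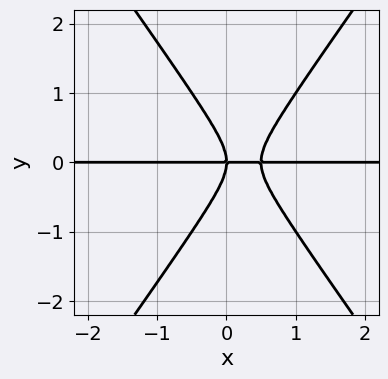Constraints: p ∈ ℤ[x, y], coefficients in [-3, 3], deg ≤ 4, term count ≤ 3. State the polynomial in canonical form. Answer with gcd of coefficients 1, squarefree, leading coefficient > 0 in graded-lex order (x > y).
Degree: a generic line meets the curve in up to 3 points, so deg p = 3.
Observable constraints: every point of the x-axis in the box is on the curve; it crosses the y-axis at the gridline y = 0.
Together with the visible shape, these determine p as stated.

2*x^2*y - y^3 - x*y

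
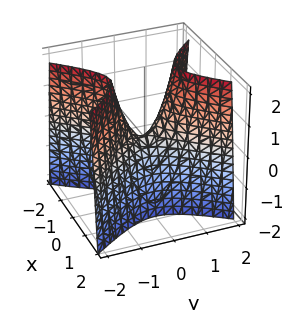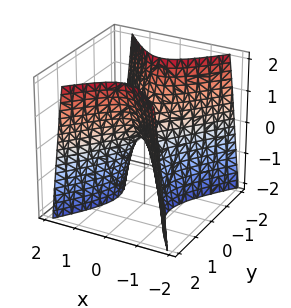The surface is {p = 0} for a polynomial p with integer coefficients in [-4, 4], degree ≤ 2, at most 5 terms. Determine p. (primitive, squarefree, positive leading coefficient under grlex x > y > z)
3*x^2 - 2*y^2 + z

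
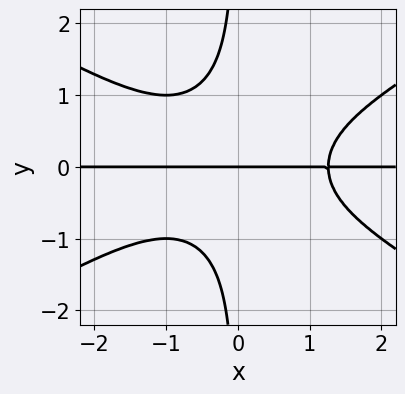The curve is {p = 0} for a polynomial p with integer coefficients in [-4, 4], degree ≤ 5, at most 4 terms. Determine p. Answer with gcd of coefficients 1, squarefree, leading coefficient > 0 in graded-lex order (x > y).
First, the degree is 4 — the shape is more complex than any degree-3 curve.
Then, checking where it meets the axes: the visible x-axis segment lies entirely on the curve; it meets the y-axis at y = 0 (among the integer gridlines).
Finally, assembling these constraints gives the stated polynomial.

x^3*y - 3*x*y^3 - 2*y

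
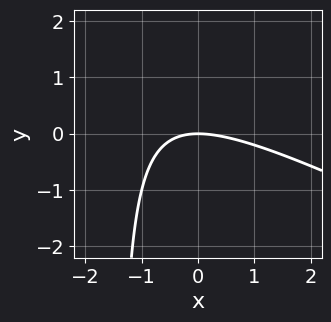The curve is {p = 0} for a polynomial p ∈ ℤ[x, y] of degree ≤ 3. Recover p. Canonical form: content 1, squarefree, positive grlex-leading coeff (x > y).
x^2 + 2*x*y + 3*y

First, degree: the shape is more complex than any degree-1 curve, so deg p = 2.
Then, from the visible intercepts: it meets the y-axis at y = 0 (among the integer gridlines); it meets the x-axis at x = 0 (among the integer gridlines).
Finally, the integer polynomial consistent with all of this is the stated p.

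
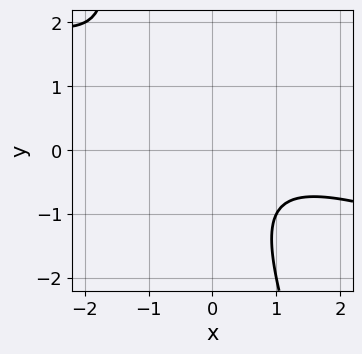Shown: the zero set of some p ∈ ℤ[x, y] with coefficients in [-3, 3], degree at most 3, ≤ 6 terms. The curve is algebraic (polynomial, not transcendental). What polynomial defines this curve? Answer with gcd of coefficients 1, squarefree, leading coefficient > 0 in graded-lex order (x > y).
(a) The degree is 2 — no degree-1 curve has this shape.
(b) Checking where it meets the axes: it misses every integer gridline on the y-axis; no x-intercept at any integer in the box.
(c) The integer polynomial consistent with all of this is the stated p.

x^2 + 3*x*y + y^2 - x + 2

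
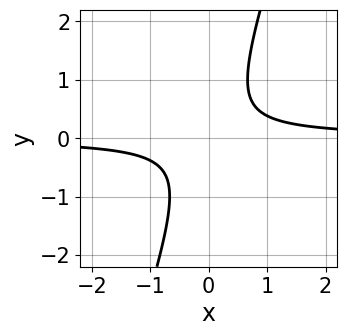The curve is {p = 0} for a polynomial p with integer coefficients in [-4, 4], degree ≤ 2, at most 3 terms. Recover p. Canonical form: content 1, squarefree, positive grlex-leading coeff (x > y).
3*x*y - y^2 - 1

1. Degree: no degree-1 curve has this shape, so deg p = 2.
2. From the visible intercepts: no x-intercept at any integer in the box; the curve avoids every integer y-axis point in the box.
3. The integer polynomial consistent with all of this is the stated p.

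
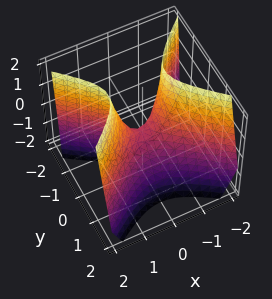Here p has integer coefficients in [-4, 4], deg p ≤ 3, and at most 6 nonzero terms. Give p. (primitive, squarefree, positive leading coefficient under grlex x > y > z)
Degree: the shape is more complex than any degree-1 surface, so deg p = 2.
From the visible intercepts: it meets the y-axis at y = 0 (among the integer gridlines); it meets the x-axis at x = 0 (among the integer gridlines); it crosses the z-axis at the gridline z = 0.
Assembling these constraints gives the stated polynomial.

2*x^2 - 3*y^2 - y*z - z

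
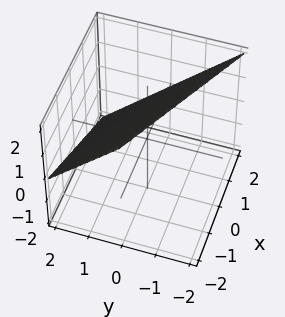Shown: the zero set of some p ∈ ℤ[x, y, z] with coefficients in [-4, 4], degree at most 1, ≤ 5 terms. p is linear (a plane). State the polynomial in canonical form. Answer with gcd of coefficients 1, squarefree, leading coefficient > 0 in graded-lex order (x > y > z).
First, deg p = 1. The surface is flat (a plane).
Then, observable constraints: it meets the z-axis at z = 1 (among the integer gridlines); it crosses the x-axis at the gridline x = 2; one y-axis crossing is at y = 1.
Finally, these observations pin down the coefficients.

x + 2*y + 2*z - 2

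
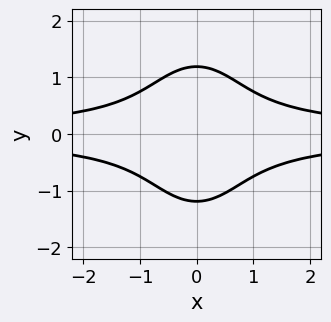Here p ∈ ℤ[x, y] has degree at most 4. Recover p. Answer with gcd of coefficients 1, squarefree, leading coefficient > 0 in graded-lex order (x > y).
deg p = 4. The shape is more complex than any degree-3 curve.
Symmetries: mirror symmetry x ↦ −x ⇒ only even powers of x; the y ↦ −y reflection is a symmetry, so y appears only in even powers.
Reading off the gridlines: no x-intercept at any integer in the box.
The integer polynomial consistent with all of this is the stated p.

3*x^2*y^2 + y^4 - 2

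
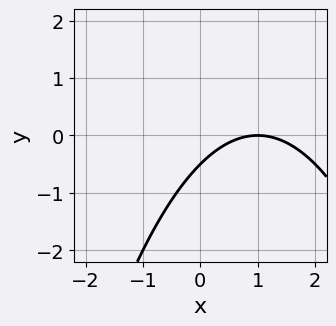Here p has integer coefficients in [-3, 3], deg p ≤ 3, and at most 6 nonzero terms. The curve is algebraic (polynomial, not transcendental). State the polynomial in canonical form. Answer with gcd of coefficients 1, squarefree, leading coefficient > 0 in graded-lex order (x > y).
x^2 - 2*x + 2*y + 1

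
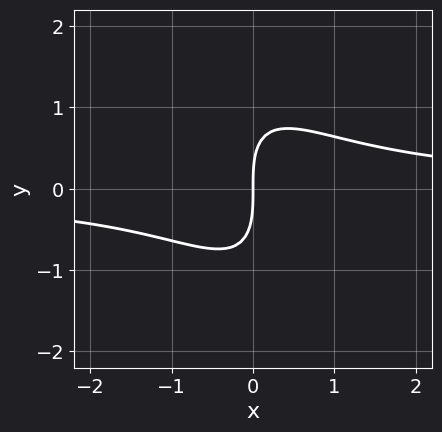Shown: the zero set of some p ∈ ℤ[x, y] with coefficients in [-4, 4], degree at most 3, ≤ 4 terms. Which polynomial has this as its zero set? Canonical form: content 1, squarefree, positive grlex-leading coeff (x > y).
3*x^2*y + 2*x*y^2 + y^3 - 3*x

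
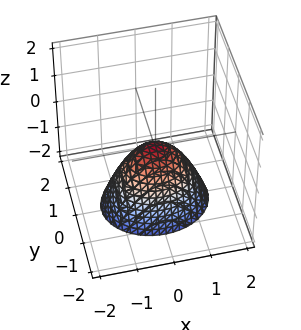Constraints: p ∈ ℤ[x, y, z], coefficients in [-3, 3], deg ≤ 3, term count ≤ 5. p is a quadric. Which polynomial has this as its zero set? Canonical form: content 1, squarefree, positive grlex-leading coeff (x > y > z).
2*x^2 + 3*y^2 + 2*z

(a) deg p = 2.
(b) Symmetries: mirror symmetry x ↦ −x ⇒ only even powers of x; it's symmetric under y → −y, forcing even powers of y.
(c) Against the integer gridlines: one x-axis crossing is at x = 0; one y-axis crossing is at y = 0; one z-axis crossing is at z = 0.
(d) Matching integer coefficients to the picture gives p.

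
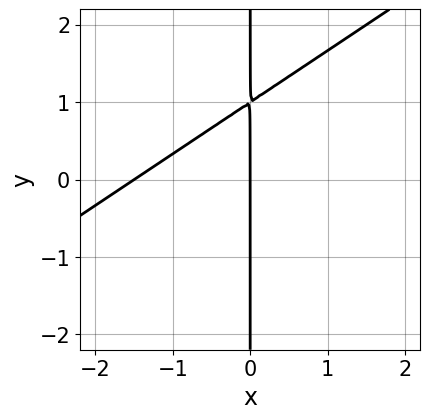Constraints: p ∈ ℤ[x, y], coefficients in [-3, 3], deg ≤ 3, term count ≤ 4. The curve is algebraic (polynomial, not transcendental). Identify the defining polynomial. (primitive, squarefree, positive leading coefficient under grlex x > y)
2*x^2 - 3*x*y + 3*x

First, degree: the shape is more complex than any degree-1 curve, so deg p = 2.
Next, observable constraints: one x-axis crossing is at x = 0; the visible y-axis segment lies entirely on the curve.
Finally, matching integer coefficients to the picture gives p.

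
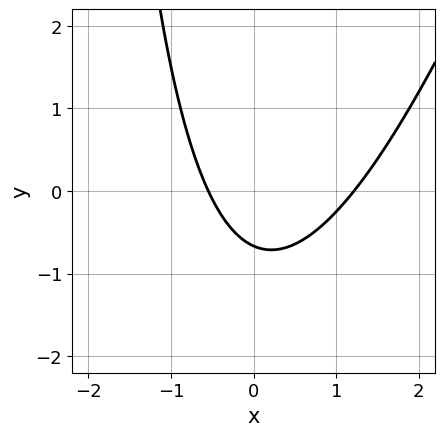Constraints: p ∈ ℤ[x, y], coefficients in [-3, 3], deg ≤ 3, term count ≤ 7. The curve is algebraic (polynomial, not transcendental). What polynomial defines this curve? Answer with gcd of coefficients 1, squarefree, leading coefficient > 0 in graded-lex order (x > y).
deg p = 2. The shape is more complex than any degree-1 curve.
Putting this together gives p.

3*x^2 - x*y - 2*x - 3*y - 2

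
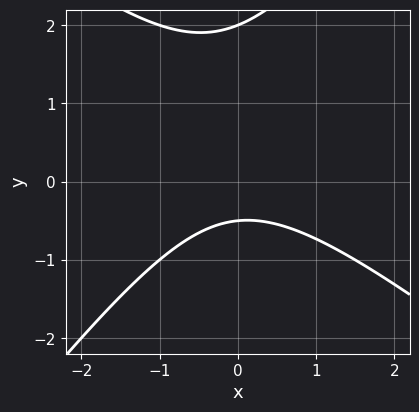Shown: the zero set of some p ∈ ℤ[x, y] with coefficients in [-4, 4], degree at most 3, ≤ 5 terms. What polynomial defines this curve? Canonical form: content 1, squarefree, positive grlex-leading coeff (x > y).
First, degree: a generic line meets the curve in up to 2 points, so deg p = 2.
Then, checking where it meets the axes: it misses every integer gridline on the x-axis; one y-axis crossing is at y = 2.
Finally, solving for integer coefficients yields p as stated.

2*x^2 + x*y - 2*y^2 + 3*y + 2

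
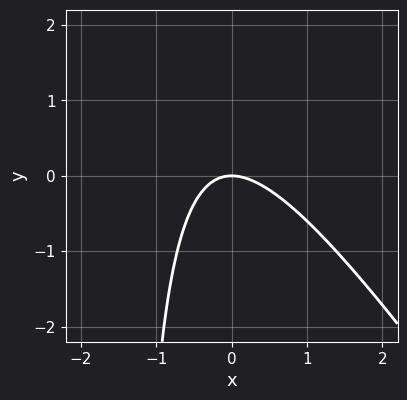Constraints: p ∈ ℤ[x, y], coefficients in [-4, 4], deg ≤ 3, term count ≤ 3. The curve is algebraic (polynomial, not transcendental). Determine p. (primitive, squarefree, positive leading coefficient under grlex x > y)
(a) The degree is 2 — a generic line meets the curve in up to 2 points.
(b) Observable constraints: one y-axis crossing is at y = 0; it crosses the x-axis at the gridline x = 0.
(c) Matching integer coefficients to the picture gives p.

3*x^2 + 2*x*y + 3*y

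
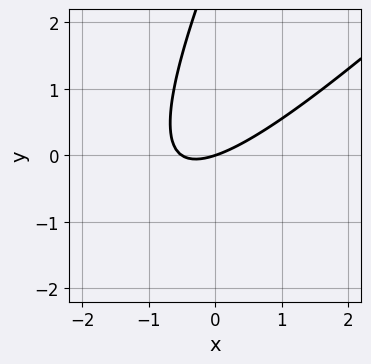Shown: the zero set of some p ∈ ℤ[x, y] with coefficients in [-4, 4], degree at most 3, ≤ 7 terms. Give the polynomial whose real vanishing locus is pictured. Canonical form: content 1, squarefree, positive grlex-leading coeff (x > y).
First, the degree is 2 — the shape is more complex than any degree-1 curve.
Then, observable constraints: it meets the x-axis at x = 0 (among the integer gridlines); it crosses the y-axis at the gridline y = 0.
Finally, solving for integer coefficients yields p as stated.

2*x^2 - 3*x*y + y^2 + x - 3*y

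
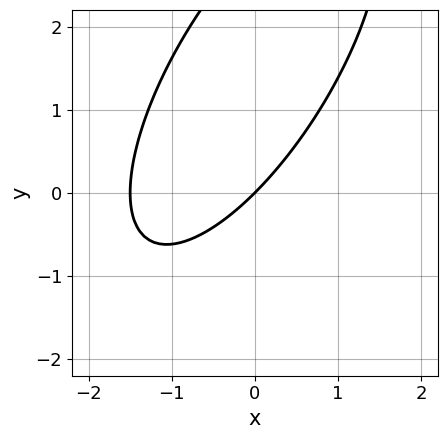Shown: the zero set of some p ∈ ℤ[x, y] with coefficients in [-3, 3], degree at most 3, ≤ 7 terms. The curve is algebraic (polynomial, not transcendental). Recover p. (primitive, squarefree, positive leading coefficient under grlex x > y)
deg p = 2. A generic line meets the curve in up to 2 points.
From the visible intercepts: it meets the y-axis at y = 0 (among the integer gridlines); it meets the x-axis at x = 0 (among the integer gridlines).
Solving for integer coefficients yields p as stated.

2*x^2 - 2*x*y + y^2 + 3*x - 3*y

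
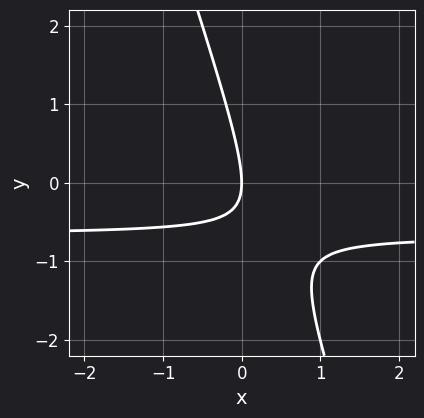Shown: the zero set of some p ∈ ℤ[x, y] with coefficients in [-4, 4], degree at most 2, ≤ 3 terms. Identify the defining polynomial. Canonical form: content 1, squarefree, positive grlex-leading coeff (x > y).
First, degree: a generic line meets the curve in up to 2 points, so deg p = 2.
Next, from the visible intercepts: one x-axis crossing is at x = 0; it meets the y-axis at y = 0 (among the integer gridlines).
Finally, together with the visible shape, these determine p as stated.

3*x*y + y^2 + 2*x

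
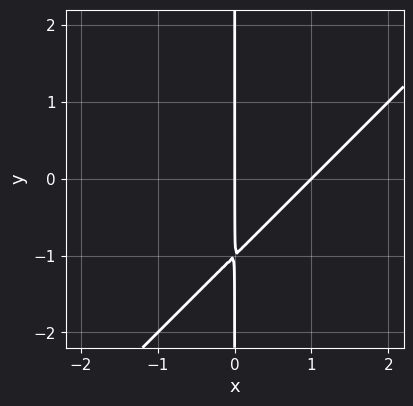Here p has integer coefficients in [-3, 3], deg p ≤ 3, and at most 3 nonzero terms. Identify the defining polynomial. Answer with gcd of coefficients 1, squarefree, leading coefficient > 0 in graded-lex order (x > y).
x^2 - x*y - x

1. deg p = 2. No degree-1 curve has this shape.
2. From the visible intercepts: among the integer gridlines, it crosses the x-axis at x ∈ {0, 1}; every point of the y-axis in the box is on the curve.
3. Matching integer coefficients to the picture gives p.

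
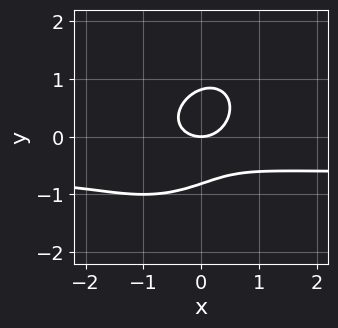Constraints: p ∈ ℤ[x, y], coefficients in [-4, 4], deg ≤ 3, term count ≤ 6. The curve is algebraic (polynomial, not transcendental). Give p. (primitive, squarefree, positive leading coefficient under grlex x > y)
1. The degree is 3 — no degree-2 curve has this shape.
2. Reading off the gridlines: one y-axis crossing is at y = 0; it crosses the x-axis at the gridline x = 0.
3. The integer polynomial consistent with all of this is the stated p.

3*x^2*y - 2*x*y^2 + 3*y^3 + 2*x^2 - 2*y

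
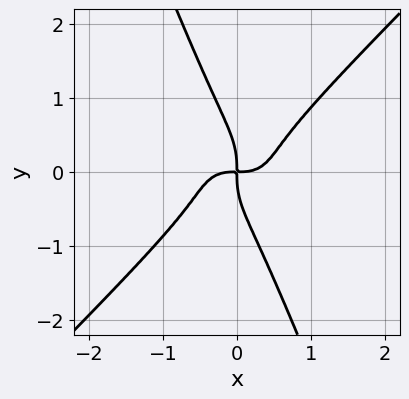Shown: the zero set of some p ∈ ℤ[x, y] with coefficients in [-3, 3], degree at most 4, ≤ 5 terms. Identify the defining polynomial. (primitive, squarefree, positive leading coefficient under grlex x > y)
1. The degree is 4 — a generic line meets the curve in up to 4 points.
2. From the axis intercepts and sections: it crosses the y-axis at the gridline y = 0; one x-axis crossing is at x = 0.
3. Fitting integer coefficients to these (and the overall shape) gives p.

2*x^4 + x^2*y^2 - 2*x*y^3 - y^4 - x*y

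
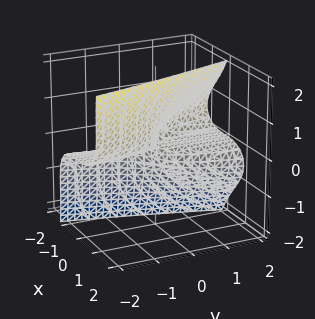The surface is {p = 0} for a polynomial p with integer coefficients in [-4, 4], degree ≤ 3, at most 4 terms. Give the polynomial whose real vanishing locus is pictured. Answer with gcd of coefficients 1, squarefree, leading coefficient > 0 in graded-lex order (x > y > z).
1. deg p = 3. A generic line meets the surface in up to 3 points.
2. Observable constraints: one x-axis crossing is at x = 0; the visible y-axis segment lies entirely on the surface; it crosses the z-axis at the gridline z = 0.
3. Solving for integer coefficients yields p as stated.

x^3 + 3*x*z^2 - z^3 + 2*y*z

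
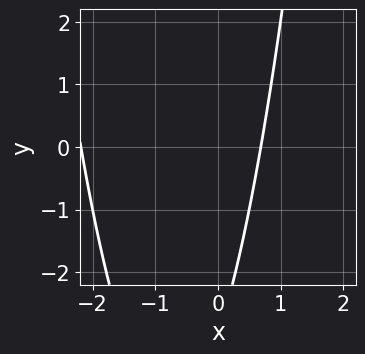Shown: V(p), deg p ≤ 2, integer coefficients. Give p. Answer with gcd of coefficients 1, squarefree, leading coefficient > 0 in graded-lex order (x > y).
1. deg p = 2. No degree-1 curve has this shape.
2. Against the integer gridlines: it misses every integer gridline on the y-axis.
3. Assembling these constraints gives the stated polynomial.

2*x^2 + 3*x - y - 3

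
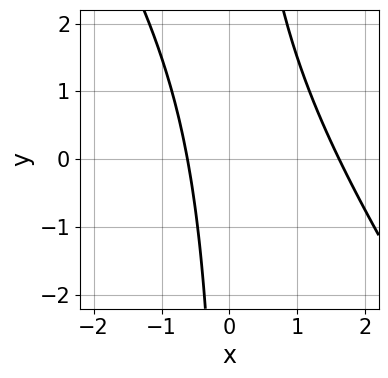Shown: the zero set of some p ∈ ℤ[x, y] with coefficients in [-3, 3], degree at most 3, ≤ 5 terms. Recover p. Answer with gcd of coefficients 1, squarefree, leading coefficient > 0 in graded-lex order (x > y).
3*x^2 + 2*x*y - 3*x - 3

First, degree: no degree-1 curve has this shape, so deg p = 2.
Then, from the axis intercepts and sections: no y-intercept at any integer in the box.
Finally, putting this together gives p.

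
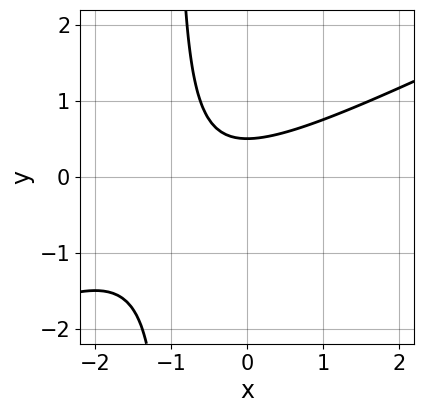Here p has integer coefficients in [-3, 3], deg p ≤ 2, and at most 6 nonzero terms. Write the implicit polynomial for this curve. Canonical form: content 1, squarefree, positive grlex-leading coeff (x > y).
1. The degree is 2 — the shape is more complex than any degree-1 curve.
2. From the visible intercepts: it misses every integer gridline on the x-axis.
3. Matching integer coefficients to the picture gives p.

x^2 - 2*x*y + x - 2*y + 1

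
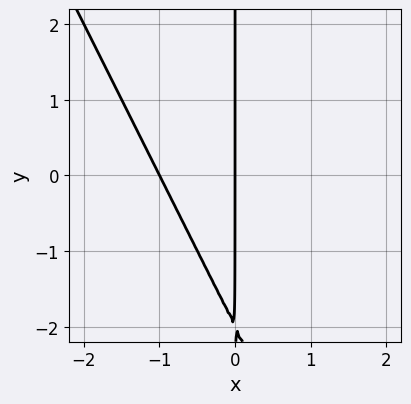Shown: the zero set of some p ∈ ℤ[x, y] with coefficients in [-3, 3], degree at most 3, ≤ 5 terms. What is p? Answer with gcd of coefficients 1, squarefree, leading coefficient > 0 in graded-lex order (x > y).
deg p = 2.
Checking where it meets the axes: the visible y-axis segment lies entirely on the curve; among the integer gridlines, it crosses the x-axis at x ∈ {-1, 0}.
Assembling these constraints gives the stated polynomial.

2*x^2 + x*y + 2*x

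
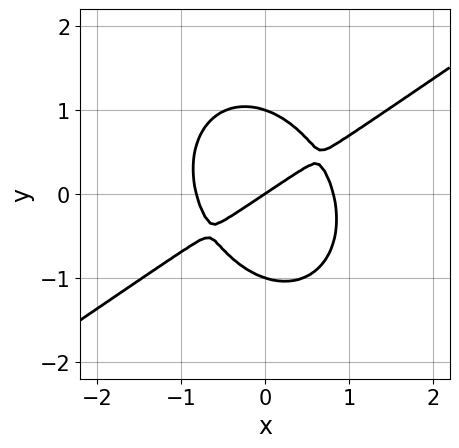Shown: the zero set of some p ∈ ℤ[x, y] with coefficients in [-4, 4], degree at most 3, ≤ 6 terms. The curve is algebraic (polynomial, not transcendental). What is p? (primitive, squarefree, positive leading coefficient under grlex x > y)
3*x^3 - 3*x^2*y - 3*y^3 - 2*x + 3*y

1. The degree is 3 — the shape is more complex than any degree-2 curve.
2. From the axis intercepts and sections: it crosses the x-axis at the gridline x = 0; the y-axis gridline crossings are at y ∈ {-1, 0, 1}.
3. Solving for integer coefficients yields p as stated.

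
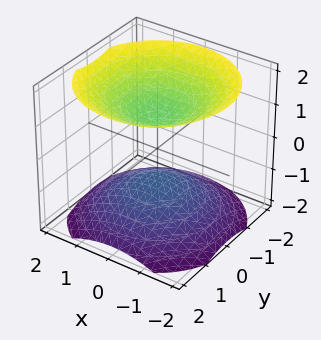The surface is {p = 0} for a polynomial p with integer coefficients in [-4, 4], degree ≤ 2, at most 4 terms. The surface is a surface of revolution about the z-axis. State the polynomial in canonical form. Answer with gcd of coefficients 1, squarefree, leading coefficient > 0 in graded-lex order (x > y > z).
1. The picture has 2 separate pieces. They look like related sheets of one shape, so recover p as a whole.
2. deg p = 2. No degree-1 surface has this shape.
3. Symmetries: the z-axis is an axis of rotation, so x and y enter only as x² + y².
4. Observable constraints: it misses every integer gridline on the x-axis; no y-intercept at any integer in the box.
5. Assembling these constraints gives the stated polynomial. Check: (0, 0, -1) on the z-axis lies on the surface, and p(0, 0, -1) = 0. ✓

2*x^2 + 2*y^2 - 3*z^2 + 3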